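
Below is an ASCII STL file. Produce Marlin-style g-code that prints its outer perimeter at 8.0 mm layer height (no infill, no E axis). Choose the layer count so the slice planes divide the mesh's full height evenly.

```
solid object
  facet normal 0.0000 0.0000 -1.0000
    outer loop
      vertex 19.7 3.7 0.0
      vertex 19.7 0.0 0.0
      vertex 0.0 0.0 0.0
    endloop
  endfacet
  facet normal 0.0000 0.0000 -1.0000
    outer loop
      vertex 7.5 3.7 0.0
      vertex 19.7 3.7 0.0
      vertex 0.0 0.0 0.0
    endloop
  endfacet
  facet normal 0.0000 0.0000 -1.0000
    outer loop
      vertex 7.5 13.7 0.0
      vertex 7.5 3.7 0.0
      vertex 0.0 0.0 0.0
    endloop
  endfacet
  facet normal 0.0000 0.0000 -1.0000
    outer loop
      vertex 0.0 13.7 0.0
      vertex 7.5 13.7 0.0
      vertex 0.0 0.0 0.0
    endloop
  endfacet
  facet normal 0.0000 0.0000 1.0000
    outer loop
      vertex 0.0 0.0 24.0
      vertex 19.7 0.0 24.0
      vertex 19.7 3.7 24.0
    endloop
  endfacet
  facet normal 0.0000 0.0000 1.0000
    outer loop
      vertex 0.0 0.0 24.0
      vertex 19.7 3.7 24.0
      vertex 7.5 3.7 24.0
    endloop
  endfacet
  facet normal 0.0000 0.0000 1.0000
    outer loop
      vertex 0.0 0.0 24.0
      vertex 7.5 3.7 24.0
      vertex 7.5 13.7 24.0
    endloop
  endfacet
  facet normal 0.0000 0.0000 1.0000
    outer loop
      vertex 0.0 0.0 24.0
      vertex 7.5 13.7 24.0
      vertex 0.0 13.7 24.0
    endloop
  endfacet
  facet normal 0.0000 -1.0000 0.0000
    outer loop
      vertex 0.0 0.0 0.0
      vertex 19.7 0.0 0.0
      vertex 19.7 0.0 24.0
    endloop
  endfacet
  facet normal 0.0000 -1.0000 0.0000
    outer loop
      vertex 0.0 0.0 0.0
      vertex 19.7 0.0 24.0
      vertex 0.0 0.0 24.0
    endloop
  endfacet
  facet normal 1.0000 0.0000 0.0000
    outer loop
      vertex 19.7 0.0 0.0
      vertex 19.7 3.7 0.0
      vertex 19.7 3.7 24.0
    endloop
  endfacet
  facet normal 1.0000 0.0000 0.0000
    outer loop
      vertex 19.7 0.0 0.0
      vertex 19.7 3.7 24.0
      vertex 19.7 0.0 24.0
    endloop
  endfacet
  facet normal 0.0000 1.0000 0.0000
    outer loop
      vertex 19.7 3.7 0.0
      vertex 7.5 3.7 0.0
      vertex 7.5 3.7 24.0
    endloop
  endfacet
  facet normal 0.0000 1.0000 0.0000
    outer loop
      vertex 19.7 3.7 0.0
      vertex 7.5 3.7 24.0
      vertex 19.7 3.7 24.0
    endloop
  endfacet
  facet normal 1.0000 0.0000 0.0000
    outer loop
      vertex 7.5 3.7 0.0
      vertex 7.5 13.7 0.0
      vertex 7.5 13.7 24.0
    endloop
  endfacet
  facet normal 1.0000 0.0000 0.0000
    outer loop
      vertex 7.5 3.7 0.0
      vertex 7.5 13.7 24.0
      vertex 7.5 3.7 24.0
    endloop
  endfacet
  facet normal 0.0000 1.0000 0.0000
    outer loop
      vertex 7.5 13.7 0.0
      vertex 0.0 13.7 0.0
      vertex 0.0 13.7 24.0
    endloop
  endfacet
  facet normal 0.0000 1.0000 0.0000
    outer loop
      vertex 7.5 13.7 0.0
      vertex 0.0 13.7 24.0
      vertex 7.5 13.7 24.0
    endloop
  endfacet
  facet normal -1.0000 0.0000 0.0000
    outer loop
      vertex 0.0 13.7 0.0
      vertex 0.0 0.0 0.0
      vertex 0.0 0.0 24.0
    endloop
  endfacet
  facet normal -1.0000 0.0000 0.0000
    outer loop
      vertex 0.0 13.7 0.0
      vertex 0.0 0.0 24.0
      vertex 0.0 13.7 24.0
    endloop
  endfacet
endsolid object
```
; perimeter-only toolpath
G21 ; units = mm
G90 ; absolute positioning
G28 ; home
; layer 1
G0 Z8.0
G0 X0.0 Y0.0
G1 X19.7 Y0.0
G1 X19.7 Y3.7
G1 X7.5 Y3.7
G1 X7.5 Y13.7
G1 X0.0 Y13.7
G1 X0.0 Y0.0
; layer 2
G0 Z16.0
G0 X0.0 Y0.0
G1 X19.7 Y0.0
G1 X19.7 Y3.7
G1 X7.5 Y3.7
G1 X7.5 Y13.7
G1 X0.0 Y13.7
G1 X0.0 Y0.0
; layer 3
G0 Z24.0
G0 X0.0 Y0.0
G1 X19.7 Y0.0
G1 X19.7 Y3.7
G1 X7.5 Y3.7
G1 X7.5 Y13.7
G1 X0.0 Y13.7
G1 X0.0 Y0.0
M2 ; end

The solid is an L-shaped prism: outer 19.7 × 13.7 mm, arm thicknesses ≈ 3.7 mm (horizontal) and 7.5 mm (vertical), extruded 24 mm in z. Slicing at Δz = 8.0 mm — 3 equal slices spanning the solid's height, so layer i sits at z = i·h/3 — gives 3 non-empty perimeters. Each is a 6-segment closed polygon; G0 lifts to the layer z and rapids to the start vertex, then G1 traces the edges.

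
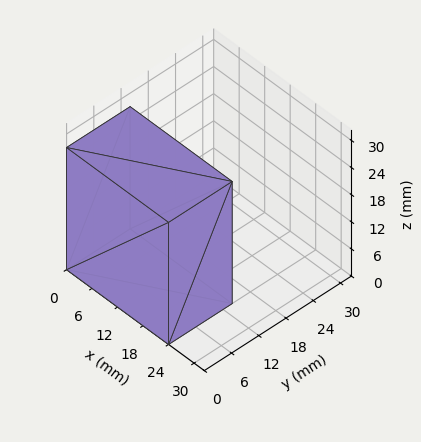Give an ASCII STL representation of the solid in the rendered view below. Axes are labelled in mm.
Reading the render: the shape is a rectangular box, roughly 24 × 14 mm footprint and 27 mm tall (dimensions read to the nearest mm from the axis ticks). For the STL, each face is triangulated and given an outward normal.

solid part
  facet normal 0.0000 0.0000 -1.0000
    outer loop
      vertex 24.0 14.0 0.0
      vertex 24.0 0.0 0.0
      vertex 0.0 0.0 0.0
    endloop
  endfacet
  facet normal 0.0000 0.0000 -1.0000
    outer loop
      vertex 0.0 14.0 0.0
      vertex 24.0 14.0 0.0
      vertex 0.0 0.0 0.0
    endloop
  endfacet
  facet normal 0.0000 0.0000 1.0000
    outer loop
      vertex 0.0 0.0 27.0
      vertex 24.0 0.0 27.0
      vertex 24.0 14.0 27.0
    endloop
  endfacet
  facet normal 0.0000 0.0000 1.0000
    outer loop
      vertex 0.0 0.0 27.0
      vertex 24.0 14.0 27.0
      vertex 0.0 14.0 27.0
    endloop
  endfacet
  facet normal 0.0000 -1.0000 0.0000
    outer loop
      vertex 0.0 0.0 0.0
      vertex 24.0 0.0 0.0
      vertex 24.0 0.0 27.0
    endloop
  endfacet
  facet normal 0.0000 -1.0000 0.0000
    outer loop
      vertex 0.0 0.0 0.0
      vertex 24.0 0.0 27.0
      vertex 0.0 0.0 27.0
    endloop
  endfacet
  facet normal 0.0000 1.0000 0.0000
    outer loop
      vertex 24.0 14.0 27.0
      vertex 24.0 14.0 0.0
      vertex 0.0 14.0 0.0
    endloop
  endfacet
  facet normal 0.0000 1.0000 0.0000
    outer loop
      vertex 0.0 14.0 27.0
      vertex 24.0 14.0 27.0
      vertex 0.0 14.0 0.0
    endloop
  endfacet
  facet normal -1.0000 0.0000 0.0000
    outer loop
      vertex 0.0 14.0 27.0
      vertex 0.0 14.0 0.0
      vertex 0.0 0.0 0.0
    endloop
  endfacet
  facet normal -1.0000 0.0000 0.0000
    outer loop
      vertex 0.0 0.0 27.0
      vertex 0.0 14.0 27.0
      vertex 0.0 0.0 0.0
    endloop
  endfacet
  facet normal 1.0000 0.0000 0.0000
    outer loop
      vertex 24.0 0.0 0.0
      vertex 24.0 14.0 0.0
      vertex 24.0 14.0 27.0
    endloop
  endfacet
  facet normal 1.0000 0.0000 0.0000
    outer loop
      vertex 24.0 0.0 0.0
      vertex 24.0 14.0 27.0
      vertex 24.0 0.0 27.0
    endloop
  endfacet
endsolid part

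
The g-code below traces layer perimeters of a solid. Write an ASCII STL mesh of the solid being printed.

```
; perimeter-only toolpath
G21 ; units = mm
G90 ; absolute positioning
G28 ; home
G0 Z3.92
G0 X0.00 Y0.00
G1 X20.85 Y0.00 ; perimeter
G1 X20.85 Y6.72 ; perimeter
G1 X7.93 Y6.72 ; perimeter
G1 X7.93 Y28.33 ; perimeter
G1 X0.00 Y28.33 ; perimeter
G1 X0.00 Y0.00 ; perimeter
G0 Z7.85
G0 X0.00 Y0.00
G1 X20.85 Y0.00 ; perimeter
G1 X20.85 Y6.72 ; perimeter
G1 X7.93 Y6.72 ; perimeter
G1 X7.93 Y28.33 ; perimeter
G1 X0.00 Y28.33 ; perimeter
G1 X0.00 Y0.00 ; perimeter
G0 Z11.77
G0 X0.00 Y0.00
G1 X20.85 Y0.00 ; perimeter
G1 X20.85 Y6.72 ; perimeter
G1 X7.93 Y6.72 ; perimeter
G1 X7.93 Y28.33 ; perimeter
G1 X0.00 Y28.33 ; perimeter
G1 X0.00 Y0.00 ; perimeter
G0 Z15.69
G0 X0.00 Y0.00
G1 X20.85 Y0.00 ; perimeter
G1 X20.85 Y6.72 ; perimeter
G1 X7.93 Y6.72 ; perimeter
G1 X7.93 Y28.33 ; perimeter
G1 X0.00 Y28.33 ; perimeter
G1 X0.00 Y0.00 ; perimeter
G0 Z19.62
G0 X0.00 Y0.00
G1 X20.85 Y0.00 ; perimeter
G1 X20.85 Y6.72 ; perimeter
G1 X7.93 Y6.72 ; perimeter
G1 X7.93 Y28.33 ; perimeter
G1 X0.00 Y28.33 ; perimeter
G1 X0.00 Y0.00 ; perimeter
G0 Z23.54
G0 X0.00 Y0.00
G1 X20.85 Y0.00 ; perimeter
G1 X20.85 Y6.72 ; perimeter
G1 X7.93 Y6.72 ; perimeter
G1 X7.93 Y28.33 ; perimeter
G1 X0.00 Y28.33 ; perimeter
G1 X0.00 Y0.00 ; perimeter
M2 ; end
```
solid part
  facet normal 0.0000 0.0000 -1.0000
    outer loop
      vertex 20.85 6.72 0.00
      vertex 20.85 0.00 0.00
      vertex 0.00 0.00 0.00
    endloop
  endfacet
  facet normal 0.0000 0.0000 -1.0000
    outer loop
      vertex 7.93 6.72 0.00
      vertex 20.85 6.72 0.00
      vertex 0.00 0.00 0.00
    endloop
  endfacet
  facet normal 0.0000 0.0000 -1.0000
    outer loop
      vertex 7.93 28.33 0.00
      vertex 7.93 6.72 0.00
      vertex 0.00 0.00 0.00
    endloop
  endfacet
  facet normal 0.0000 0.0000 -1.0000
    outer loop
      vertex 0.00 28.33 0.00
      vertex 7.93 28.33 0.00
      vertex 0.00 0.00 0.00
    endloop
  endfacet
  facet normal 0.0000 0.0000 1.0000
    outer loop
      vertex 0.00 0.00 23.54
      vertex 20.85 0.00 23.54
      vertex 20.85 6.72 23.54
    endloop
  endfacet
  facet normal 0.0000 0.0000 1.0000
    outer loop
      vertex 0.00 0.00 23.54
      vertex 20.85 6.72 23.54
      vertex 7.93 6.72 23.54
    endloop
  endfacet
  facet normal 0.0000 0.0000 1.0000
    outer loop
      vertex 0.00 0.00 23.54
      vertex 7.93 6.72 23.54
      vertex 7.93 28.33 23.54
    endloop
  endfacet
  facet normal 0.0000 0.0000 1.0000
    outer loop
      vertex 0.00 0.00 23.54
      vertex 7.93 28.33 23.54
      vertex 0.00 28.33 23.54
    endloop
  endfacet
  facet normal 0.0000 -1.0000 0.0000
    outer loop
      vertex 0.00 0.00 0.00
      vertex 20.85 0.00 0.00
      vertex 20.85 0.00 23.54
    endloop
  endfacet
  facet normal 0.0000 -1.0000 0.0000
    outer loop
      vertex 0.00 0.00 0.00
      vertex 20.85 0.00 23.54
      vertex 0.00 0.00 23.54
    endloop
  endfacet
  facet normal 1.0000 0.0000 0.0000
    outer loop
      vertex 20.85 0.00 0.00
      vertex 20.85 6.72 0.00
      vertex 20.85 6.72 23.54
    endloop
  endfacet
  facet normal 1.0000 0.0000 0.0000
    outer loop
      vertex 20.85 0.00 0.00
      vertex 20.85 6.72 23.54
      vertex 20.85 0.00 23.54
    endloop
  endfacet
  facet normal 0.0000 1.0000 0.0000
    outer loop
      vertex 20.85 6.72 0.00
      vertex 7.93 6.72 0.00
      vertex 7.93 6.72 23.54
    endloop
  endfacet
  facet normal 0.0000 1.0000 0.0000
    outer loop
      vertex 20.85 6.72 0.00
      vertex 7.93 6.72 23.54
      vertex 20.85 6.72 23.54
    endloop
  endfacet
  facet normal 1.0000 0.0000 0.0000
    outer loop
      vertex 7.93 6.72 0.00
      vertex 7.93 28.33 0.00
      vertex 7.93 28.33 23.54
    endloop
  endfacet
  facet normal 1.0000 0.0000 0.0000
    outer loop
      vertex 7.93 6.72 0.00
      vertex 7.93 28.33 23.54
      vertex 7.93 6.72 23.54
    endloop
  endfacet
  facet normal 0.0000 1.0000 0.0000
    outer loop
      vertex 7.93 28.33 0.00
      vertex 0.00 28.33 0.00
      vertex 0.00 28.33 23.54
    endloop
  endfacet
  facet normal 0.0000 1.0000 0.0000
    outer loop
      vertex 7.93 28.33 0.00
      vertex 0.00 28.33 23.54
      vertex 7.93 28.33 23.54
    endloop
  endfacet
  facet normal -1.0000 0.0000 0.0000
    outer loop
      vertex 0.00 28.33 0.00
      vertex 0.00 0.00 0.00
      vertex 0.00 0.00 23.54
    endloop
  endfacet
  facet normal -1.0000 0.0000 0.0000
    outer loop
      vertex 0.00 28.33 0.00
      vertex 0.00 0.00 23.54
      vertex 0.00 28.33 23.54
    endloop
  endfacet
endsolid part

The G0 Z moves step by Δz≈3.92 mm. Every layer's G1 loop is the same polygon, so the solid is a straight extrusion of it from z=0 to z≈23.5. Closing with flat bottom and top caps and triangulating gives 20 facets — an L-shaped prism: outer 20.9 × 28.3 mm, arm thicknesses ≈ 6.72 mm (horizontal) and 7.93 mm (vertical), extruded 23.5 mm in z.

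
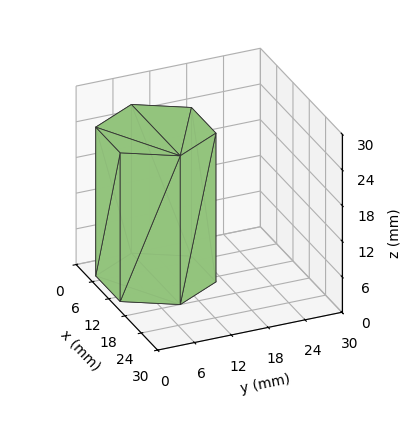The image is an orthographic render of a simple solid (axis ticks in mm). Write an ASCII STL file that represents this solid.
Reading the render: the shape is a regular 6-sided prism (a cylinder approximated with 6 flat sides), circumscribed radius ≈ 9 mm, height ≈ 25 mm (dimensions read to the nearest mm from the axis ticks). For the STL, each face is triangulated and given an outward normal.

solid part
  facet normal 0.0000 0.0000 -1.0000
    outer loop
      vertex 4.50 16.79 0.00
      vertex 13.50 16.79 0.00
      vertex 18.00 9.00 0.00
    endloop
  endfacet
  facet normal 0.0000 0.0000 -1.0000
    outer loop
      vertex 0.00 9.00 0.00
      vertex 4.50 16.79 0.00
      vertex 18.00 9.00 0.00
    endloop
  endfacet
  facet normal 0.0000 0.0000 -1.0000
    outer loop
      vertex 4.50 1.21 0.00
      vertex 0.00 9.00 0.00
      vertex 18.00 9.00 0.00
    endloop
  endfacet
  facet normal 0.0000 0.0000 -1.0000
    outer loop
      vertex 13.50 1.21 0.00
      vertex 4.50 1.21 0.00
      vertex 18.00 9.00 0.00
    endloop
  endfacet
  facet normal 0.0000 0.0000 1.0000
    outer loop
      vertex 18.00 9.00 25.00
      vertex 13.50 16.79 25.00
      vertex 4.50 16.79 25.00
    endloop
  endfacet
  facet normal 0.0000 0.0000 1.0000
    outer loop
      vertex 18.00 9.00 25.00
      vertex 4.50 16.79 25.00
      vertex 0.00 9.00 25.00
    endloop
  endfacet
  facet normal 0.0000 0.0000 1.0000
    outer loop
      vertex 18.00 9.00 25.00
      vertex 0.00 9.00 25.00
      vertex 4.50 1.21 25.00
    endloop
  endfacet
  facet normal 0.0000 0.0000 1.0000
    outer loop
      vertex 18.00 9.00 25.00
      vertex 4.50 1.21 25.00
      vertex 13.50 1.21 25.00
    endloop
  endfacet
  facet normal 0.8659 0.5002 0.0000
    outer loop
      vertex 18.00 9.00 0.00
      vertex 13.50 16.79 0.00
      vertex 13.50 16.79 25.00
    endloop
  endfacet
  facet normal 0.8659 0.5002 0.0000
    outer loop
      vertex 18.00 9.00 0.00
      vertex 13.50 16.79 25.00
      vertex 18.00 9.00 25.00
    endloop
  endfacet
  facet normal 0.0000 1.0000 0.0000
    outer loop
      vertex 13.50 16.79 0.00
      vertex 4.50 16.79 0.00
      vertex 4.50 16.79 25.00
    endloop
  endfacet
  facet normal 0.0000 1.0000 0.0000
    outer loop
      vertex 13.50 16.79 0.00
      vertex 4.50 16.79 25.00
      vertex 13.50 16.79 25.00
    endloop
  endfacet
  facet normal -0.8659 0.5002 0.0000
    outer loop
      vertex 4.50 16.79 0.00
      vertex 0.00 9.00 0.00
      vertex 0.00 9.00 25.00
    endloop
  endfacet
  facet normal -0.8659 0.5002 0.0000
    outer loop
      vertex 4.50 16.79 0.00
      vertex 0.00 9.00 25.00
      vertex 4.50 16.79 25.00
    endloop
  endfacet
  facet normal -0.8659 -0.5002 0.0000
    outer loop
      vertex 0.00 9.00 0.00
      vertex 4.50 1.21 0.00
      vertex 4.50 1.21 25.00
    endloop
  endfacet
  facet normal -0.8659 -0.5002 0.0000
    outer loop
      vertex 0.00 9.00 0.00
      vertex 4.50 1.21 25.00
      vertex 0.00 9.00 25.00
    endloop
  endfacet
  facet normal 0.0000 -1.0000 0.0000
    outer loop
      vertex 4.50 1.21 0.00
      vertex 13.50 1.21 0.00
      vertex 13.50 1.21 25.00
    endloop
  endfacet
  facet normal 0.0000 -1.0000 0.0000
    outer loop
      vertex 4.50 1.21 0.00
      vertex 13.50 1.21 25.00
      vertex 4.50 1.21 25.00
    endloop
  endfacet
  facet normal 0.8659 -0.5002 0.0000
    outer loop
      vertex 13.50 1.21 0.00
      vertex 18.00 9.00 0.00
      vertex 18.00 9.00 25.00
    endloop
  endfacet
  facet normal 0.8659 -0.5002 0.0000
    outer loop
      vertex 13.50 1.21 0.00
      vertex 18.00 9.00 25.00
      vertex 13.50 1.21 25.00
    endloop
  endfacet
endsolid part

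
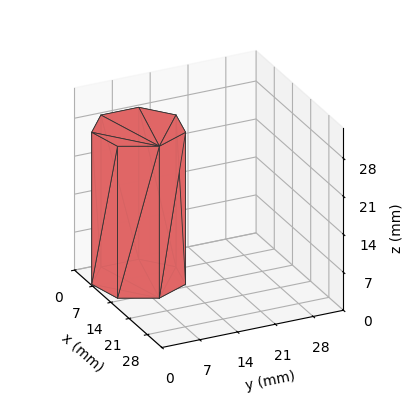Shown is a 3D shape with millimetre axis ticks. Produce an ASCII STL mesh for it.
Reading the render: the shape is a regular 7-sided prism (a cylinder approximated with 7 flat sides), circumscribed radius ≈ 8 mm, height ≈ 28 mm (dimensions read to the nearest mm from the axis ticks). For the STL, each face is triangulated and given an outward normal.

solid part
  facet normal 0.0000 0.0000 -1.0000
    outer loop
      vertex 6.2 15.8 0.0
      vertex 13.0 14.3 0.0
      vertex 16.0 8.0 0.0
    endloop
  endfacet
  facet normal 0.0000 0.0000 -1.0000
    outer loop
      vertex 0.8 11.5 0.0
      vertex 6.2 15.8 0.0
      vertex 16.0 8.0 0.0
    endloop
  endfacet
  facet normal 0.0000 0.0000 -1.0000
    outer loop
      vertex 0.8 4.5 0.0
      vertex 0.8 11.5 0.0
      vertex 16.0 8.0 0.0
    endloop
  endfacet
  facet normal 0.0000 0.0000 -1.0000
    outer loop
      vertex 6.2 0.2 0.0
      vertex 0.8 4.5 0.0
      vertex 16.0 8.0 0.0
    endloop
  endfacet
  facet normal 0.0000 0.0000 -1.0000
    outer loop
      vertex 13.0 1.7 0.0
      vertex 6.2 0.2 0.0
      vertex 16.0 8.0 0.0
    endloop
  endfacet
  facet normal 0.0000 0.0000 1.0000
    outer loop
      vertex 16.0 8.0 28.0
      vertex 13.0 14.3 28.0
      vertex 6.2 15.8 28.0
    endloop
  endfacet
  facet normal 0.0000 0.0000 1.0000
    outer loop
      vertex 16.0 8.0 28.0
      vertex 6.2 15.8 28.0
      vertex 0.8 11.5 28.0
    endloop
  endfacet
  facet normal 0.0000 0.0000 1.0000
    outer loop
      vertex 16.0 8.0 28.0
      vertex 0.8 11.5 28.0
      vertex 0.8 4.5 28.0
    endloop
  endfacet
  facet normal 0.0000 0.0000 1.0000
    outer loop
      vertex 16.0 8.0 28.0
      vertex 0.8 4.5 28.0
      vertex 6.2 0.2 28.0
    endloop
  endfacet
  facet normal 0.0000 0.0000 1.0000
    outer loop
      vertex 16.0 8.0 28.0
      vertex 6.2 0.2 28.0
      vertex 13.0 1.7 28.0
    endloop
  endfacet
  facet normal 0.9029 0.4299 0.0000
    outer loop
      vertex 16.0 8.0 0.0
      vertex 13.0 14.3 0.0
      vertex 13.0 14.3 28.0
    endloop
  endfacet
  facet normal 0.9029 0.4299 0.0000
    outer loop
      vertex 16.0 8.0 0.0
      vertex 13.0 14.3 28.0
      vertex 16.0 8.0 28.0
    endloop
  endfacet
  facet normal 0.2154 0.9765 0.0000
    outer loop
      vertex 13.0 14.3 0.0
      vertex 6.2 15.8 0.0
      vertex 6.2 15.8 28.0
    endloop
  endfacet
  facet normal 0.2154 0.9765 0.0000
    outer loop
      vertex 13.0 14.3 0.0
      vertex 6.2 15.8 28.0
      vertex 13.0 14.3 28.0
    endloop
  endfacet
  facet normal -0.6229 0.7823 0.0000
    outer loop
      vertex 6.2 15.8 0.0
      vertex 0.8 11.5 0.0
      vertex 0.8 11.5 28.0
    endloop
  endfacet
  facet normal -0.6229 0.7823 0.0000
    outer loop
      vertex 6.2 15.8 0.0
      vertex 0.8 11.5 28.0
      vertex 6.2 15.8 28.0
    endloop
  endfacet
  facet normal -1.0000 0.0000 0.0000
    outer loop
      vertex 0.8 11.5 0.0
      vertex 0.8 4.5 0.0
      vertex 0.8 4.5 28.0
    endloop
  endfacet
  facet normal -1.0000 0.0000 0.0000
    outer loop
      vertex 0.8 11.5 0.0
      vertex 0.8 4.5 28.0
      vertex 0.8 11.5 28.0
    endloop
  endfacet
  facet normal -0.6229 -0.7823 0.0000
    outer loop
      vertex 0.8 4.5 0.0
      vertex 6.2 0.2 0.0
      vertex 6.2 0.2 28.0
    endloop
  endfacet
  facet normal -0.6229 -0.7823 0.0000
    outer loop
      vertex 0.8 4.5 0.0
      vertex 6.2 0.2 28.0
      vertex 0.8 4.5 28.0
    endloop
  endfacet
  facet normal 0.2154 -0.9765 0.0000
    outer loop
      vertex 6.2 0.2 0.0
      vertex 13.0 1.7 0.0
      vertex 13.0 1.7 28.0
    endloop
  endfacet
  facet normal 0.2154 -0.9765 0.0000
    outer loop
      vertex 6.2 0.2 0.0
      vertex 13.0 1.7 28.0
      vertex 6.2 0.2 28.0
    endloop
  endfacet
  facet normal 0.9029 -0.4299 0.0000
    outer loop
      vertex 13.0 1.7 0.0
      vertex 16.0 8.0 0.0
      vertex 16.0 8.0 28.0
    endloop
  endfacet
  facet normal 0.9029 -0.4299 0.0000
    outer loop
      vertex 13.0 1.7 0.0
      vertex 16.0 8.0 28.0
      vertex 13.0 1.7 28.0
    endloop
  endfacet
endsolid part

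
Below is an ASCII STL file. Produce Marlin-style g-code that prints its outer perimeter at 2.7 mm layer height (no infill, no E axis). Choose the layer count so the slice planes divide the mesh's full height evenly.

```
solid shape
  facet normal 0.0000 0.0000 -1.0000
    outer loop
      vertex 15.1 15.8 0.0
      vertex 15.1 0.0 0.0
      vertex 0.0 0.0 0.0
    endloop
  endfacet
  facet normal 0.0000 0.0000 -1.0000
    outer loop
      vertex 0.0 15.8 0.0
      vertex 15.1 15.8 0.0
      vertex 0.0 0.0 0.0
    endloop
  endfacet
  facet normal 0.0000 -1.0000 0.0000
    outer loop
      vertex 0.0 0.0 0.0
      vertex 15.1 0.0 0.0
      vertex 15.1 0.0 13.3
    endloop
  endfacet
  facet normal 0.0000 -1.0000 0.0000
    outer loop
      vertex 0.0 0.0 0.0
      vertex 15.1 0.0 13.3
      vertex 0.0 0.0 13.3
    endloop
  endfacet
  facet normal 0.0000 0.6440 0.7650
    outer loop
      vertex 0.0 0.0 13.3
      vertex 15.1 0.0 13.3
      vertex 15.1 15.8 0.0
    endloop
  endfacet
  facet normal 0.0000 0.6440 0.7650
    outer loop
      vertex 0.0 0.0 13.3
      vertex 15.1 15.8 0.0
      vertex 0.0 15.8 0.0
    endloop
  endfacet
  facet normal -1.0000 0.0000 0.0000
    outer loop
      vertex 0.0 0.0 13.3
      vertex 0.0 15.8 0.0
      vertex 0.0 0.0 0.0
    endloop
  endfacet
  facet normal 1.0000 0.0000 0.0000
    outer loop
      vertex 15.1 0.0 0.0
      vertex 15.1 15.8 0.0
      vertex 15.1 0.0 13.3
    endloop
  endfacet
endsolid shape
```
; perimeter-only toolpath
G21 ; units = mm
G90 ; absolute positioning
G28 ; home
; layer 1
G0 Z2.7
G0 X0.0 Y0.0
G1 X15.1 Y0.0
G1 X15.1 Y12.6
G1 X0.0 Y12.6
G1 X0.0 Y0.0
; layer 2
G0 Z5.3
G0 X0.0 Y0.0
G1 X15.1 Y0.0
G1 X15.1 Y9.5
G1 X0.0 Y9.5
G1 X0.0 Y0.0
; layer 3
G0 Z8.0
G0 X0.0 Y0.0
G1 X15.1 Y0.0
G1 X15.1 Y6.3
G1 X0.0 Y6.3
G1 X0.0 Y0.0
; layer 4
G0 Z10.6
G0 X0.0 Y0.0
G1 X15.1 Y0.0
G1 X15.1 Y3.2
G1 X0.0 Y3.2
G1 X0.0 Y0.0
M2 ; end

The solid is a wedge (ramp): 15.1 × 15.8 mm base, rising to 13.3 mm along the y=0 edge and sloping linearly to z=0 at y=15.8. Slicing at Δz = 2.7 mm — 5 equal slices spanning the solid's height, so layer i sits at z = i·h/5 — gives 4 non-empty perimeters. Each is a 4-segment closed polygon; G0 lifts to the layer z and rapids to the start vertex, then G1 traces the edges. The cross-section shrinks linearly with z (the slice at the apex is degenerate and omitted).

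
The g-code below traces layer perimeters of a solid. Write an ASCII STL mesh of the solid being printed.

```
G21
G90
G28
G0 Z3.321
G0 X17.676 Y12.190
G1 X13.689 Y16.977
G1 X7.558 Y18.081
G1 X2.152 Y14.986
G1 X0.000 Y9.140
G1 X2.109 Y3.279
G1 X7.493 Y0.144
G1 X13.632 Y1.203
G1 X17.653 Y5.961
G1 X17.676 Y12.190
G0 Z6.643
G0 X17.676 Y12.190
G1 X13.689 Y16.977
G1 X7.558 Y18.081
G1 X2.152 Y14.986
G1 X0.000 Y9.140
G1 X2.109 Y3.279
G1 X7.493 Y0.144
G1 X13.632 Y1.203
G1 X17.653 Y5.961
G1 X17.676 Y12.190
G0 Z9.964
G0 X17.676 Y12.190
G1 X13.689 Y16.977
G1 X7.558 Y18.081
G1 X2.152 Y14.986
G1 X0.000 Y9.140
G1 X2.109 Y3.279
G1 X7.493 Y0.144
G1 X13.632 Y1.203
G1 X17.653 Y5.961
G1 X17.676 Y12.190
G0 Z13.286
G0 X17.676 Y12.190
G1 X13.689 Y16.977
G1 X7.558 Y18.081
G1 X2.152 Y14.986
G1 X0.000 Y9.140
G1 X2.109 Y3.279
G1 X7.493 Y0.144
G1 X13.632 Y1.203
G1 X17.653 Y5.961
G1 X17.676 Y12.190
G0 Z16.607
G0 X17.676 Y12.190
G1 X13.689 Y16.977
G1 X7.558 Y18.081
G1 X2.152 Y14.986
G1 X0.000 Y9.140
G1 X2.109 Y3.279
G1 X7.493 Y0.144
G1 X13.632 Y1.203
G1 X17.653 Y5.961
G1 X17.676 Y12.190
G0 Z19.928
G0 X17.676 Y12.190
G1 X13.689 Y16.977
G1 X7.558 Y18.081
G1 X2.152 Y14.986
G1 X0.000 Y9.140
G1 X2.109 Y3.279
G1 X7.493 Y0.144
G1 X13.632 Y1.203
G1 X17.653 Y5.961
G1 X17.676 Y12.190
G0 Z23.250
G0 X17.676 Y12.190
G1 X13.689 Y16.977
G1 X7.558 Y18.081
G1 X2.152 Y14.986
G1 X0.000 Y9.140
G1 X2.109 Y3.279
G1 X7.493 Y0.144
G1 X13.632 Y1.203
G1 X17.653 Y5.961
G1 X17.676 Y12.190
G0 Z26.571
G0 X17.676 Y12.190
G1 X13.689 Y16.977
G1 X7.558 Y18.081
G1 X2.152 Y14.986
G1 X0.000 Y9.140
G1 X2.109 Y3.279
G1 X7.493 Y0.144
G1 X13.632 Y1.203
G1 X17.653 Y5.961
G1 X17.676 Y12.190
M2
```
solid part
  facet normal 0.0000 0.0000 -1.0000
    outer loop
      vertex 7.558 18.081 0.000
      vertex 13.689 16.977 0.000
      vertex 17.676 12.190 0.000
    endloop
  endfacet
  facet normal 0.0000 0.0000 -1.0000
    outer loop
      vertex 2.152 14.986 0.000
      vertex 7.558 18.081 0.000
      vertex 17.676 12.190 0.000
    endloop
  endfacet
  facet normal 0.0000 0.0000 -1.0000
    outer loop
      vertex 0.000 9.140 0.000
      vertex 2.152 14.986 0.000
      vertex 17.676 12.190 0.000
    endloop
  endfacet
  facet normal 0.0000 0.0000 -1.0000
    outer loop
      vertex 2.109 3.279 0.000
      vertex 0.000 9.140 0.000
      vertex 17.676 12.190 0.000
    endloop
  endfacet
  facet normal 0.0000 0.0000 -1.0000
    outer loop
      vertex 7.493 0.144 0.000
      vertex 2.109 3.279 0.000
      vertex 17.676 12.190 0.000
    endloop
  endfacet
  facet normal 0.0000 0.0000 -1.0000
    outer loop
      vertex 13.632 1.203 0.000
      vertex 7.493 0.144 0.000
      vertex 17.676 12.190 0.000
    endloop
  endfacet
  facet normal 0.0000 0.0000 -1.0000
    outer loop
      vertex 17.653 5.961 0.000
      vertex 13.632 1.203 0.000
      vertex 17.676 12.190 0.000
    endloop
  endfacet
  facet normal 0.0000 0.0000 1.0000
    outer loop
      vertex 17.676 12.190 26.571
      vertex 13.689 16.977 26.571
      vertex 7.558 18.081 26.571
    endloop
  endfacet
  facet normal 0.0000 0.0000 1.0000
    outer loop
      vertex 17.676 12.190 26.571
      vertex 7.558 18.081 26.571
      vertex 2.152 14.986 26.571
    endloop
  endfacet
  facet normal 0.0000 0.0000 1.0000
    outer loop
      vertex 17.676 12.190 26.571
      vertex 2.152 14.986 26.571
      vertex 0.000 9.140 26.571
    endloop
  endfacet
  facet normal 0.0000 0.0000 1.0000
    outer loop
      vertex 17.676 12.190 26.571
      vertex 0.000 9.140 26.571
      vertex 2.109 3.279 26.571
    endloop
  endfacet
  facet normal 0.0000 0.0000 1.0000
    outer loop
      vertex 17.676 12.190 26.571
      vertex 2.109 3.279 26.571
      vertex 7.493 0.144 26.571
    endloop
  endfacet
  facet normal 0.0000 0.0000 1.0000
    outer loop
      vertex 17.676 12.190 26.571
      vertex 7.493 0.144 26.571
      vertex 13.632 1.203 26.571
    endloop
  endfacet
  facet normal 0.0000 0.0000 1.0000
    outer loop
      vertex 17.676 12.190 26.571
      vertex 13.632 1.203 26.571
      vertex 17.653 5.961 26.571
    endloop
  endfacet
  facet normal 0.7684 0.6400 0.0000
    outer loop
      vertex 17.676 12.190 0.000
      vertex 13.689 16.977 0.000
      vertex 13.689 16.977 26.571
    endloop
  endfacet
  facet normal 0.7684 0.6400 0.0000
    outer loop
      vertex 17.676 12.190 0.000
      vertex 13.689 16.977 26.571
      vertex 17.676 12.190 26.571
    endloop
  endfacet
  facet normal 0.1772 0.9842 0.0000
    outer loop
      vertex 13.689 16.977 0.000
      vertex 7.558 18.081 0.000
      vertex 7.558 18.081 26.571
    endloop
  endfacet
  facet normal 0.1772 0.9842 0.0000
    outer loop
      vertex 13.689 16.977 0.000
      vertex 7.558 18.081 26.571
      vertex 13.689 16.977 26.571
    endloop
  endfacet
  facet normal -0.4968 0.8678 0.0000
    outer loop
      vertex 7.558 18.081 0.000
      vertex 2.152 14.986 0.000
      vertex 2.152 14.986 26.571
    endloop
  endfacet
  facet normal -0.4968 0.8678 0.0000
    outer loop
      vertex 7.558 18.081 0.000
      vertex 2.152 14.986 26.571
      vertex 7.558 18.081 26.571
    endloop
  endfacet
  facet normal -0.9384 0.3455 0.0000
    outer loop
      vertex 2.152 14.986 0.000
      vertex 0.000 9.140 0.000
      vertex 0.000 9.140 26.571
    endloop
  endfacet
  facet normal -0.9384 0.3455 0.0000
    outer loop
      vertex 2.152 14.986 0.000
      vertex 0.000 9.140 26.571
      vertex 2.152 14.986 26.571
    endloop
  endfacet
  facet normal -0.9409 -0.3386 0.0000
    outer loop
      vertex 0.000 9.140 0.000
      vertex 2.109 3.279 0.000
      vertex 2.109 3.279 26.571
    endloop
  endfacet
  facet normal -0.9409 -0.3386 0.0000
    outer loop
      vertex 0.000 9.140 0.000
      vertex 2.109 3.279 26.571
      vertex 0.000 9.140 26.571
    endloop
  endfacet
  facet normal -0.5032 -0.8642 0.0000
    outer loop
      vertex 2.109 3.279 0.000
      vertex 7.493 0.144 0.000
      vertex 7.493 0.144 26.571
    endloop
  endfacet
  facet normal -0.5032 -0.8642 0.0000
    outer loop
      vertex 2.109 3.279 0.000
      vertex 7.493 0.144 26.571
      vertex 2.109 3.279 26.571
    endloop
  endfacet
  facet normal 0.1700 -0.9854 0.0000
    outer loop
      vertex 7.493 0.144 0.000
      vertex 13.632 1.203 0.000
      vertex 13.632 1.203 26.571
    endloop
  endfacet
  facet normal 0.1700 -0.9854 0.0000
    outer loop
      vertex 7.493 0.144 0.000
      vertex 13.632 1.203 26.571
      vertex 7.493 0.144 26.571
    endloop
  endfacet
  facet normal 0.7638 -0.6455 0.0000
    outer loop
      vertex 13.632 1.203 0.000
      vertex 17.653 5.961 0.000
      vertex 17.653 5.961 26.571
    endloop
  endfacet
  facet normal 0.7638 -0.6455 0.0000
    outer loop
      vertex 13.632 1.203 0.000
      vertex 17.653 5.961 26.571
      vertex 13.632 1.203 26.571
    endloop
  endfacet
  facet normal 1.0000 -0.0037 0.0000
    outer loop
      vertex 17.653 5.961 0.000
      vertex 17.676 12.190 0.000
      vertex 17.676 12.190 26.571
    endloop
  endfacet
  facet normal 1.0000 -0.0037 0.0000
    outer loop
      vertex 17.653 5.961 0.000
      vertex 17.676 12.190 26.571
      vertex 17.653 5.961 26.571
    endloop
  endfacet
endsolid part

The G0 Z moves step by Δz≈3.321 mm. Every layer's G1 loop is the same polygon, so the solid is a straight extrusion of it from z=0 to z≈26.6. Closing with flat bottom and top caps and triangulating gives 32 facets — a regular 9-sided prism (a cylinder approximated with 9 flat sides), circumscribed radius ≈ 9.11 mm, height ≈ 26.6 mm.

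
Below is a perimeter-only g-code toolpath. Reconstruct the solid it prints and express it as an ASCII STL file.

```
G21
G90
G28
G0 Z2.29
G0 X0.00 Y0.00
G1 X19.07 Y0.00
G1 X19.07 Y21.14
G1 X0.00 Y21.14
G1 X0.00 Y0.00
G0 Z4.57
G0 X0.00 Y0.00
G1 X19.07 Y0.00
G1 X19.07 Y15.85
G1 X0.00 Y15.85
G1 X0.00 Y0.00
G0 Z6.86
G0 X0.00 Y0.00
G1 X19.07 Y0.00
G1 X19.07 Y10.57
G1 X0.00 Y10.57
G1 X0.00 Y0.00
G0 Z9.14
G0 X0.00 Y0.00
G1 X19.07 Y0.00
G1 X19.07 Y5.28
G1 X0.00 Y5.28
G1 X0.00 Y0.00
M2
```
solid part
  facet normal 0.0000 0.0000 -1.0000
    outer loop
      vertex 19.07 26.42 0.00
      vertex 19.07 0.00 0.00
      vertex 0.00 0.00 0.00
    endloop
  endfacet
  facet normal 0.0000 0.0000 -1.0000
    outer loop
      vertex 0.00 26.42 0.00
      vertex 19.07 26.42 0.00
      vertex 0.00 0.00 0.00
    endloop
  endfacet
  facet normal 0.0000 -1.0000 0.0000
    outer loop
      vertex 0.00 0.00 0.00
      vertex 19.07 0.00 0.00
      vertex 19.07 0.00 11.43
    endloop
  endfacet
  facet normal 0.0000 -1.0000 0.0000
    outer loop
      vertex 0.00 0.00 0.00
      vertex 19.07 0.00 11.43
      vertex 0.00 0.00 11.43
    endloop
  endfacet
  facet normal 0.0000 0.3971 0.9178
    outer loop
      vertex 0.00 0.00 11.43
      vertex 19.07 0.00 11.43
      vertex 19.07 26.42 0.00
    endloop
  endfacet
  facet normal 0.0000 0.3971 0.9178
    outer loop
      vertex 0.00 0.00 11.43
      vertex 19.07 26.42 0.00
      vertex 0.00 26.42 0.00
    endloop
  endfacet
  facet normal -1.0000 0.0000 0.0000
    outer loop
      vertex 0.00 0.00 11.43
      vertex 0.00 26.42 0.00
      vertex 0.00 0.00 0.00
    endloop
  endfacet
  facet normal 1.0000 0.0000 0.0000
    outer loop
      vertex 19.07 0.00 0.00
      vertex 19.07 26.42 0.00
      vertex 19.07 0.00 11.43
    endloop
  endfacet
endsolid part

The G0 Z moves step by Δz≈2.29 mm. The G1 loops shrink linearly with z, so the solid tapers from its base footprint up to z≈11.4. Closing with a flat bottom cap and the tapered top and triangulating gives 8 facets — a wedge (ramp): 19.1 × 26.4 mm base, rising to 11.4 mm along the y=0 edge and sloping linearly to z=0 at y=26.4.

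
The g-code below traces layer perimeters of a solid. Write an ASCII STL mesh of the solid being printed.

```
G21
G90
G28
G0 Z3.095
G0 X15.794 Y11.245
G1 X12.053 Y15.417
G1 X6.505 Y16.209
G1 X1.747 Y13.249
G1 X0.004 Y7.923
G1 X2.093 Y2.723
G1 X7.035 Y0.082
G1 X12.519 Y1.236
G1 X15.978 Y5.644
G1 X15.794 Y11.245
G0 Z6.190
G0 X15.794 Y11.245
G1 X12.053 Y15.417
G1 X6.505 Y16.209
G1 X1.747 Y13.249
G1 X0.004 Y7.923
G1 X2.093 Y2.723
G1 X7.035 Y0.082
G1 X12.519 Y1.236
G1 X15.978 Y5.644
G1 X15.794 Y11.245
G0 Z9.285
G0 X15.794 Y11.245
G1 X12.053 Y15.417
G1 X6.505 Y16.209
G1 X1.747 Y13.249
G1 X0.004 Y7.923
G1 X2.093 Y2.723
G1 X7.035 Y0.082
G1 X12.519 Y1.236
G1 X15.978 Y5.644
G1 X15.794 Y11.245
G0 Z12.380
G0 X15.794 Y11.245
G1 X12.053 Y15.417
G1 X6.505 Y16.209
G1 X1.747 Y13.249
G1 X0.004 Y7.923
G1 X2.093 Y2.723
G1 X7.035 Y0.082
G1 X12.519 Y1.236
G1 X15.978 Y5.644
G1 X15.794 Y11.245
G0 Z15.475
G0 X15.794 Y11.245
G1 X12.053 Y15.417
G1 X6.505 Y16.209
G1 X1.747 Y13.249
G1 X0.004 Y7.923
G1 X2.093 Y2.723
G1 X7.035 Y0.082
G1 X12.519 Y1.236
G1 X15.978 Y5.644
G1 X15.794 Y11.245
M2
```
solid part
  facet normal 0.0000 0.0000 -1.0000
    outer loop
      vertex 6.505 16.209 0.000
      vertex 12.053 15.417 0.000
      vertex 15.794 11.245 0.000
    endloop
  endfacet
  facet normal 0.0000 0.0000 -1.0000
    outer loop
      vertex 1.747 13.249 0.000
      vertex 6.505 16.209 0.000
      vertex 15.794 11.245 0.000
    endloop
  endfacet
  facet normal 0.0000 0.0000 -1.0000
    outer loop
      vertex 0.004 7.923 0.000
      vertex 1.747 13.249 0.000
      vertex 15.794 11.245 0.000
    endloop
  endfacet
  facet normal 0.0000 0.0000 -1.0000
    outer loop
      vertex 2.093 2.723 0.000
      vertex 0.004 7.923 0.000
      vertex 15.794 11.245 0.000
    endloop
  endfacet
  facet normal 0.0000 0.0000 -1.0000
    outer loop
      vertex 7.035 0.082 0.000
      vertex 2.093 2.723 0.000
      vertex 15.794 11.245 0.000
    endloop
  endfacet
  facet normal 0.0000 0.0000 -1.0000
    outer loop
      vertex 12.519 1.236 0.000
      vertex 7.035 0.082 0.000
      vertex 15.794 11.245 0.000
    endloop
  endfacet
  facet normal 0.0000 0.0000 -1.0000
    outer loop
      vertex 15.978 5.644 0.000
      vertex 12.519 1.236 0.000
      vertex 15.794 11.245 0.000
    endloop
  endfacet
  facet normal 0.0000 0.0000 1.0000
    outer loop
      vertex 15.794 11.245 15.475
      vertex 12.053 15.417 15.475
      vertex 6.505 16.209 15.475
    endloop
  endfacet
  facet normal 0.0000 0.0000 1.0000
    outer loop
      vertex 15.794 11.245 15.475
      vertex 6.505 16.209 15.475
      vertex 1.747 13.249 15.475
    endloop
  endfacet
  facet normal 0.0000 0.0000 1.0000
    outer loop
      vertex 15.794 11.245 15.475
      vertex 1.747 13.249 15.475
      vertex 0.004 7.923 15.475
    endloop
  endfacet
  facet normal 0.0000 0.0000 1.0000
    outer loop
      vertex 15.794 11.245 15.475
      vertex 0.004 7.923 15.475
      vertex 2.093 2.723 15.475
    endloop
  endfacet
  facet normal 0.0000 0.0000 1.0000
    outer loop
      vertex 15.794 11.245 15.475
      vertex 2.093 2.723 15.475
      vertex 7.035 0.082 15.475
    endloop
  endfacet
  facet normal 0.0000 0.0000 1.0000
    outer loop
      vertex 15.794 11.245 15.475
      vertex 7.035 0.082 15.475
      vertex 12.519 1.236 15.475
    endloop
  endfacet
  facet normal 0.0000 0.0000 1.0000
    outer loop
      vertex 15.794 11.245 15.475
      vertex 12.519 1.236 15.475
      vertex 15.978 5.644 15.475
    endloop
  endfacet
  facet normal 0.7445 0.6676 0.0000
    outer loop
      vertex 15.794 11.245 0.000
      vertex 12.053 15.417 0.000
      vertex 12.053 15.417 15.475
    endloop
  endfacet
  facet normal 0.7445 0.6676 0.0000
    outer loop
      vertex 15.794 11.245 0.000
      vertex 12.053 15.417 15.475
      vertex 15.794 11.245 15.475
    endloop
  endfacet
  facet normal 0.1413 0.9900 0.0000
    outer loop
      vertex 12.053 15.417 0.000
      vertex 6.505 16.209 0.000
      vertex 6.505 16.209 15.475
    endloop
  endfacet
  facet normal 0.1413 0.9900 0.0000
    outer loop
      vertex 12.053 15.417 0.000
      vertex 6.505 16.209 15.475
      vertex 12.053 15.417 15.475
    endloop
  endfacet
  facet normal -0.5282 0.8491 0.0000
    outer loop
      vertex 6.505 16.209 0.000
      vertex 1.747 13.249 0.000
      vertex 1.747 13.249 15.475
    endloop
  endfacet
  facet normal -0.5282 0.8491 0.0000
    outer loop
      vertex 6.505 16.209 0.000
      vertex 1.747 13.249 15.475
      vertex 6.505 16.209 15.475
    endloop
  endfacet
  facet normal -0.9504 0.3110 0.0000
    outer loop
      vertex 1.747 13.249 0.000
      vertex 0.004 7.923 0.000
      vertex 0.004 7.923 15.475
    endloop
  endfacet
  facet normal -0.9504 0.3110 0.0000
    outer loop
      vertex 1.747 13.249 0.000
      vertex 0.004 7.923 15.475
      vertex 1.747 13.249 15.475
    endloop
  endfacet
  facet normal -0.9279 -0.3728 0.0000
    outer loop
      vertex 0.004 7.923 0.000
      vertex 2.093 2.723 0.000
      vertex 2.093 2.723 15.475
    endloop
  endfacet
  facet normal -0.9279 -0.3728 0.0000
    outer loop
      vertex 0.004 7.923 0.000
      vertex 2.093 2.723 15.475
      vertex 0.004 7.923 15.475
    endloop
  endfacet
  facet normal -0.4713 -0.8820 0.0000
    outer loop
      vertex 2.093 2.723 0.000
      vertex 7.035 0.082 0.000
      vertex 7.035 0.082 15.475
    endloop
  endfacet
  facet normal -0.4713 -0.8820 0.0000
    outer loop
      vertex 2.093 2.723 0.000
      vertex 7.035 0.082 15.475
      vertex 2.093 2.723 15.475
    endloop
  endfacet
  facet normal 0.2059 -0.9786 0.0000
    outer loop
      vertex 7.035 0.082 0.000
      vertex 12.519 1.236 0.000
      vertex 12.519 1.236 15.475
    endloop
  endfacet
  facet normal 0.2059 -0.9786 0.0000
    outer loop
      vertex 7.035 0.082 0.000
      vertex 12.519 1.236 15.475
      vertex 7.035 0.082 15.475
    endloop
  endfacet
  facet normal 0.7867 -0.6173 0.0000
    outer loop
      vertex 12.519 1.236 0.000
      vertex 15.978 5.644 0.000
      vertex 15.978 5.644 15.475
    endloop
  endfacet
  facet normal 0.7867 -0.6173 0.0000
    outer loop
      vertex 12.519 1.236 0.000
      vertex 15.978 5.644 15.475
      vertex 12.519 1.236 15.475
    endloop
  endfacet
  facet normal 0.9995 0.0328 0.0000
    outer loop
      vertex 15.978 5.644 0.000
      vertex 15.794 11.245 0.000
      vertex 15.794 11.245 15.475
    endloop
  endfacet
  facet normal 0.9995 0.0328 0.0000
    outer loop
      vertex 15.978 5.644 0.000
      vertex 15.794 11.245 15.475
      vertex 15.978 5.644 15.475
    endloop
  endfacet
endsolid part

The G0 Z moves step by Δz≈3.095 mm. Every layer's G1 loop is the same polygon, so the solid is a straight extrusion of it from z=0 to z≈15.5. Closing with flat bottom and top caps and triangulating gives 32 facets — a regular 9-sided prism (a cylinder approximated with 9 flat sides), circumscribed radius ≈ 8.19 mm, height ≈ 15.5 mm.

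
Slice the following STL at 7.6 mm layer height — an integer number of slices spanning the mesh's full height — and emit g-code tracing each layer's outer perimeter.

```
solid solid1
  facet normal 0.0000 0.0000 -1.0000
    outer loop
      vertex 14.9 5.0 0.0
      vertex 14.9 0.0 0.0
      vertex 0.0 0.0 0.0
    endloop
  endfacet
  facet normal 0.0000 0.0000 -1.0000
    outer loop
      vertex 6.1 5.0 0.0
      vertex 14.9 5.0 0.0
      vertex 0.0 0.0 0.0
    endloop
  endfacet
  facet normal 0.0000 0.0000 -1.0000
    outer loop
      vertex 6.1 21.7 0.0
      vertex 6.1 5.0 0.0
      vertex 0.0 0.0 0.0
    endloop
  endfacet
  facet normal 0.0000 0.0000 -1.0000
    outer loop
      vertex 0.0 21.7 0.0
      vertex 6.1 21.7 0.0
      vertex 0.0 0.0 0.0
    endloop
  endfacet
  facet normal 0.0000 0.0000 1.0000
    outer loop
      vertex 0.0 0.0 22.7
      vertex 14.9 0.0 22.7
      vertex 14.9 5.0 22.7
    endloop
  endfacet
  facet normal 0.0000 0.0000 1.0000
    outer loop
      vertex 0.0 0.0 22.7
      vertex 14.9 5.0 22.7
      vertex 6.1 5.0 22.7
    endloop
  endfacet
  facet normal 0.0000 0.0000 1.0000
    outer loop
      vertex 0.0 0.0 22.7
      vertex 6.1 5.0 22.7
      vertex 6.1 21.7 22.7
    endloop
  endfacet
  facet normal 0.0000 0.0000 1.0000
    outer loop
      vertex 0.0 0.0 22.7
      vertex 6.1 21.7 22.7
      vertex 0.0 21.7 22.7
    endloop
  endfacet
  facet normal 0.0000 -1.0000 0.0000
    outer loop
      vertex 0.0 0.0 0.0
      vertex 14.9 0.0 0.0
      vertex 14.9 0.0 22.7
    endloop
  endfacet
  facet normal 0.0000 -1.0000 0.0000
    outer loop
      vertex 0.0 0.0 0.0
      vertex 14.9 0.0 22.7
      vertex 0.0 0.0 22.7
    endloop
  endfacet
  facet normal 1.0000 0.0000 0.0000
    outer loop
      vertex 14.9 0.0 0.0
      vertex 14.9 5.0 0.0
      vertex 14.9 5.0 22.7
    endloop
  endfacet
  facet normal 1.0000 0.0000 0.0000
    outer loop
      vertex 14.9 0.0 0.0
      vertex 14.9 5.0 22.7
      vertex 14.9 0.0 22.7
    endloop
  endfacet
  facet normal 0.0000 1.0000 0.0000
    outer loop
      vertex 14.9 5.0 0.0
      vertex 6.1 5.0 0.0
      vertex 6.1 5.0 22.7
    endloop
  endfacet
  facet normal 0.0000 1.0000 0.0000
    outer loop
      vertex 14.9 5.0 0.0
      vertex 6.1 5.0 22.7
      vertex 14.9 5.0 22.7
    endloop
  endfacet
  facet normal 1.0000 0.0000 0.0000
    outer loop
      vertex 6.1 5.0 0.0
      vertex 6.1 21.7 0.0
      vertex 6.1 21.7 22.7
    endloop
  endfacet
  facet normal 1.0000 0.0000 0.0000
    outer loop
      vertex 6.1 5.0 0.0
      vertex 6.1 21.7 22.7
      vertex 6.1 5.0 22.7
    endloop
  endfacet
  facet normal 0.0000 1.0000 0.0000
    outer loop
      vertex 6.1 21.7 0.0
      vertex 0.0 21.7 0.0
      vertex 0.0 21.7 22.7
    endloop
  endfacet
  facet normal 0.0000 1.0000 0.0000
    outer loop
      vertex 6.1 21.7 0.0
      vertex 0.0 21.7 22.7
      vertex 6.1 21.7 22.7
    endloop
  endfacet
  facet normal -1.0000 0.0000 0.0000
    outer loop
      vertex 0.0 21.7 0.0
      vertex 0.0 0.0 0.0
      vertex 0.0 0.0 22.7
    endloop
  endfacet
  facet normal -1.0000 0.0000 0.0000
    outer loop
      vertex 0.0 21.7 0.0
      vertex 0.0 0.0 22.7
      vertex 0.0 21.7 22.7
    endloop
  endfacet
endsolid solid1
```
; perimeter-only toolpath
G21 ; units = mm
G90 ; absolute positioning
G28 ; home
; layer 1
G0 Z7.6
G0 X0.0 Y0.0
G1 X14.9 Y0.0
G1 X14.9 Y5.0
G1 X6.1 Y5.0
G1 X6.1 Y21.7
G1 X0.0 Y21.7
G1 X0.0 Y0.0
; layer 2
G0 Z15.1
G0 X0.0 Y0.0
G1 X14.9 Y0.0
G1 X14.9 Y5.0
G1 X6.1 Y5.0
G1 X6.1 Y21.7
G1 X0.0 Y21.7
G1 X0.0 Y0.0
; layer 3
G0 Z22.7
G0 X0.0 Y0.0
G1 X14.9 Y0.0
G1 X14.9 Y5.0
G1 X6.1 Y5.0
G1 X6.1 Y21.7
G1 X0.0 Y21.7
G1 X0.0 Y0.0
M2 ; end

The solid is an L-shaped prism: outer 14.9 × 21.7 mm, arm thicknesses ≈ 5 mm (horizontal) and 6.1 mm (vertical), extruded 22.7 mm in z. Slicing at Δz = 7.6 mm — 3 equal slices spanning the solid's height, so layer i sits at z = i·h/3 — gives 3 non-empty perimeters. Each is a 6-segment closed polygon; G0 lifts to the layer z and rapids to the start vertex, then G1 traces the edges.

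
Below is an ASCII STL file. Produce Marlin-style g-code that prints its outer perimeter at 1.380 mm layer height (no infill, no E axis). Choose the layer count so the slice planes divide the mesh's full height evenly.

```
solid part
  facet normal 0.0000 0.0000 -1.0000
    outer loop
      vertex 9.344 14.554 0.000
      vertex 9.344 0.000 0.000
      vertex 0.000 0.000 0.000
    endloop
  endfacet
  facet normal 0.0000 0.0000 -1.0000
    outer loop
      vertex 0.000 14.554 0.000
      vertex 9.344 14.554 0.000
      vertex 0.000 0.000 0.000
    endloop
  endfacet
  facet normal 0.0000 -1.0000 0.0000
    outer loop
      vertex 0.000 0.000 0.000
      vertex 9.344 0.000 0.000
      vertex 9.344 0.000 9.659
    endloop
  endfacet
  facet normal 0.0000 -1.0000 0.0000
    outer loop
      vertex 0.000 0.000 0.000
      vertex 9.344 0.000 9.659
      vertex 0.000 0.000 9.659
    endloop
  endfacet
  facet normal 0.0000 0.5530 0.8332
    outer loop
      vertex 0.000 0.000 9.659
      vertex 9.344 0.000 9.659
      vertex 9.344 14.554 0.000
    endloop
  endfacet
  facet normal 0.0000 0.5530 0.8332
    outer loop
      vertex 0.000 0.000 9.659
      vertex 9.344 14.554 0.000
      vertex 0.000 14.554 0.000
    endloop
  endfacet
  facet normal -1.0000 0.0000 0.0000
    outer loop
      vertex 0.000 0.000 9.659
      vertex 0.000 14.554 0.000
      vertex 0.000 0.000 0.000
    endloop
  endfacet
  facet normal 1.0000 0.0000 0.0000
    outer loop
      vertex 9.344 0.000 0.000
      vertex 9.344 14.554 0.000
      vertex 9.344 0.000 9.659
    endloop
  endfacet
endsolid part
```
; perimeter-only toolpath
G21 ; units = mm
G90 ; absolute positioning
G28 ; home
; layer 1
G0 Z1.380
G0 X0.000 Y0.000
G1 X9.344 Y0.000
G1 X9.344 Y12.475
G1 X0.000 Y12.475
G1 X0.000 Y0.000
; layer 2
G0 Z2.760
G0 X0.000 Y0.000
G1 X9.344 Y0.000
G1 X9.344 Y10.396
G1 X0.000 Y10.396
G1 X0.000 Y0.000
; layer 3
G0 Z4.140
G0 X0.000 Y0.000
G1 X9.344 Y0.000
G1 X9.344 Y8.317
G1 X0.000 Y8.317
G1 X0.000 Y0.000
; layer 4
G0 Z5.519
G0 X0.000 Y0.000
G1 X9.344 Y0.000
G1 X9.344 Y6.237
G1 X0.000 Y6.237
G1 X0.000 Y0.000
; layer 5
G0 Z6.899
G0 X0.000 Y0.000
G1 X9.344 Y0.000
G1 X9.344 Y4.158
G1 X0.000 Y4.158
G1 X0.000 Y0.000
; layer 6
G0 Z8.279
G0 X0.000 Y0.000
G1 X9.344 Y0.000
G1 X9.344 Y2.079
G1 X0.000 Y2.079
G1 X0.000 Y0.000
M2 ; end

The solid is a wedge (ramp): 9.34 × 14.6 mm base, rising to 9.66 mm along the y=0 edge and sloping linearly to z=0 at y=14.6. Slicing at Δz = 1.380 mm — 7 equal slices spanning the solid's height, so layer i sits at z = i·h/7 — gives 6 non-empty perimeters. Each is a 4-segment closed polygon; G0 lifts to the layer z and rapids to the start vertex, then G1 traces the edges. The cross-section shrinks linearly with z (the slice at the apex is degenerate and omitted).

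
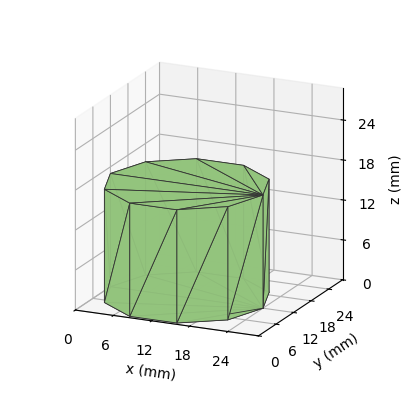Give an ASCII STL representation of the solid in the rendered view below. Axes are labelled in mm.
Reading the render: the shape is a regular 10-sided prism (a cylinder approximated with 10 flat sides), circumscribed radius ≈ 12 mm, height ≈ 17 mm (dimensions read to the nearest mm from the axis ticks). For the STL, each face is triangulated and given an outward normal.

solid part
  facet normal 0.0000 0.0000 -1.0000
    outer loop
      vertex 15.708 23.413 0.000
      vertex 21.708 19.053 0.000
      vertex 24.000 12.000 0.000
    endloop
  endfacet
  facet normal 0.0000 0.0000 -1.0000
    outer loop
      vertex 8.292 23.413 0.000
      vertex 15.708 23.413 0.000
      vertex 24.000 12.000 0.000
    endloop
  endfacet
  facet normal 0.0000 0.0000 -1.0000
    outer loop
      vertex 2.292 19.053 0.000
      vertex 8.292 23.413 0.000
      vertex 24.000 12.000 0.000
    endloop
  endfacet
  facet normal 0.0000 0.0000 -1.0000
    outer loop
      vertex 0.000 12.000 0.000
      vertex 2.292 19.053 0.000
      vertex 24.000 12.000 0.000
    endloop
  endfacet
  facet normal 0.0000 0.0000 -1.0000
    outer loop
      vertex 2.292 4.947 0.000
      vertex 0.000 12.000 0.000
      vertex 24.000 12.000 0.000
    endloop
  endfacet
  facet normal 0.0000 0.0000 -1.0000
    outer loop
      vertex 8.292 0.587 0.000
      vertex 2.292 4.947 0.000
      vertex 24.000 12.000 0.000
    endloop
  endfacet
  facet normal 0.0000 0.0000 -1.0000
    outer loop
      vertex 15.708 0.587 0.000
      vertex 8.292 0.587 0.000
      vertex 24.000 12.000 0.000
    endloop
  endfacet
  facet normal 0.0000 0.0000 -1.0000
    outer loop
      vertex 21.708 4.947 0.000
      vertex 15.708 0.587 0.000
      vertex 24.000 12.000 0.000
    endloop
  endfacet
  facet normal 0.0000 0.0000 1.0000
    outer loop
      vertex 24.000 12.000 17.000
      vertex 21.708 19.053 17.000
      vertex 15.708 23.413 17.000
    endloop
  endfacet
  facet normal 0.0000 0.0000 1.0000
    outer loop
      vertex 24.000 12.000 17.000
      vertex 15.708 23.413 17.000
      vertex 8.292 23.413 17.000
    endloop
  endfacet
  facet normal 0.0000 0.0000 1.0000
    outer loop
      vertex 24.000 12.000 17.000
      vertex 8.292 23.413 17.000
      vertex 2.292 19.053 17.000
    endloop
  endfacet
  facet normal 0.0000 0.0000 1.0000
    outer loop
      vertex 24.000 12.000 17.000
      vertex 2.292 19.053 17.000
      vertex 0.000 12.000 17.000
    endloop
  endfacet
  facet normal 0.0000 0.0000 1.0000
    outer loop
      vertex 24.000 12.000 17.000
      vertex 0.000 12.000 17.000
      vertex 2.292 4.947 17.000
    endloop
  endfacet
  facet normal 0.0000 0.0000 1.0000
    outer loop
      vertex 24.000 12.000 17.000
      vertex 2.292 4.947 17.000
      vertex 8.292 0.587 17.000
    endloop
  endfacet
  facet normal 0.0000 0.0000 1.0000
    outer loop
      vertex 24.000 12.000 17.000
      vertex 8.292 0.587 17.000
      vertex 15.708 0.587 17.000
    endloop
  endfacet
  facet normal 0.0000 0.0000 1.0000
    outer loop
      vertex 24.000 12.000 17.000
      vertex 15.708 0.587 17.000
      vertex 21.708 4.947 17.000
    endloop
  endfacet
  facet normal 0.9510 0.3091 0.0000
    outer loop
      vertex 24.000 12.000 0.000
      vertex 21.708 19.053 0.000
      vertex 21.708 19.053 17.000
    endloop
  endfacet
  facet normal 0.9510 0.3091 0.0000
    outer loop
      vertex 24.000 12.000 0.000
      vertex 21.708 19.053 17.000
      vertex 24.000 12.000 17.000
    endloop
  endfacet
  facet normal 0.5879 0.8090 0.0000
    outer loop
      vertex 21.708 19.053 0.000
      vertex 15.708 23.413 0.000
      vertex 15.708 23.413 17.000
    endloop
  endfacet
  facet normal 0.5879 0.8090 0.0000
    outer loop
      vertex 21.708 19.053 0.000
      vertex 15.708 23.413 17.000
      vertex 21.708 19.053 17.000
    endloop
  endfacet
  facet normal 0.0000 1.0000 0.0000
    outer loop
      vertex 15.708 23.413 0.000
      vertex 8.292 23.413 0.000
      vertex 8.292 23.413 17.000
    endloop
  endfacet
  facet normal 0.0000 1.0000 0.0000
    outer loop
      vertex 15.708 23.413 0.000
      vertex 8.292 23.413 17.000
      vertex 15.708 23.413 17.000
    endloop
  endfacet
  facet normal -0.5879 0.8090 0.0000
    outer loop
      vertex 8.292 23.413 0.000
      vertex 2.292 19.053 0.000
      vertex 2.292 19.053 17.000
    endloop
  endfacet
  facet normal -0.5879 0.8090 0.0000
    outer loop
      vertex 8.292 23.413 0.000
      vertex 2.292 19.053 17.000
      vertex 8.292 23.413 17.000
    endloop
  endfacet
  facet normal -0.9510 0.3091 0.0000
    outer loop
      vertex 2.292 19.053 0.000
      vertex 0.000 12.000 0.000
      vertex 0.000 12.000 17.000
    endloop
  endfacet
  facet normal -0.9510 0.3091 0.0000
    outer loop
      vertex 2.292 19.053 0.000
      vertex 0.000 12.000 17.000
      vertex 2.292 19.053 17.000
    endloop
  endfacet
  facet normal -0.9510 -0.3091 0.0000
    outer loop
      vertex 0.000 12.000 0.000
      vertex 2.292 4.947 0.000
      vertex 2.292 4.947 17.000
    endloop
  endfacet
  facet normal -0.9510 -0.3091 0.0000
    outer loop
      vertex 0.000 12.000 0.000
      vertex 2.292 4.947 17.000
      vertex 0.000 12.000 17.000
    endloop
  endfacet
  facet normal -0.5879 -0.8090 0.0000
    outer loop
      vertex 2.292 4.947 0.000
      vertex 8.292 0.587 0.000
      vertex 8.292 0.587 17.000
    endloop
  endfacet
  facet normal -0.5879 -0.8090 0.0000
    outer loop
      vertex 2.292 4.947 0.000
      vertex 8.292 0.587 17.000
      vertex 2.292 4.947 17.000
    endloop
  endfacet
  facet normal 0.0000 -1.0000 0.0000
    outer loop
      vertex 8.292 0.587 0.000
      vertex 15.708 0.587 0.000
      vertex 15.708 0.587 17.000
    endloop
  endfacet
  facet normal 0.0000 -1.0000 0.0000
    outer loop
      vertex 8.292 0.587 0.000
      vertex 15.708 0.587 17.000
      vertex 8.292 0.587 17.000
    endloop
  endfacet
  facet normal 0.5879 -0.8090 0.0000
    outer loop
      vertex 15.708 0.587 0.000
      vertex 21.708 4.947 0.000
      vertex 21.708 4.947 17.000
    endloop
  endfacet
  facet normal 0.5879 -0.8090 0.0000
    outer loop
      vertex 15.708 0.587 0.000
      vertex 21.708 4.947 17.000
      vertex 15.708 0.587 17.000
    endloop
  endfacet
  facet normal 0.9510 -0.3091 0.0000
    outer loop
      vertex 21.708 4.947 0.000
      vertex 24.000 12.000 0.000
      vertex 24.000 12.000 17.000
    endloop
  endfacet
  facet normal 0.9510 -0.3091 0.0000
    outer loop
      vertex 21.708 4.947 0.000
      vertex 24.000 12.000 17.000
      vertex 21.708 4.947 17.000
    endloop
  endfacet
endsolid part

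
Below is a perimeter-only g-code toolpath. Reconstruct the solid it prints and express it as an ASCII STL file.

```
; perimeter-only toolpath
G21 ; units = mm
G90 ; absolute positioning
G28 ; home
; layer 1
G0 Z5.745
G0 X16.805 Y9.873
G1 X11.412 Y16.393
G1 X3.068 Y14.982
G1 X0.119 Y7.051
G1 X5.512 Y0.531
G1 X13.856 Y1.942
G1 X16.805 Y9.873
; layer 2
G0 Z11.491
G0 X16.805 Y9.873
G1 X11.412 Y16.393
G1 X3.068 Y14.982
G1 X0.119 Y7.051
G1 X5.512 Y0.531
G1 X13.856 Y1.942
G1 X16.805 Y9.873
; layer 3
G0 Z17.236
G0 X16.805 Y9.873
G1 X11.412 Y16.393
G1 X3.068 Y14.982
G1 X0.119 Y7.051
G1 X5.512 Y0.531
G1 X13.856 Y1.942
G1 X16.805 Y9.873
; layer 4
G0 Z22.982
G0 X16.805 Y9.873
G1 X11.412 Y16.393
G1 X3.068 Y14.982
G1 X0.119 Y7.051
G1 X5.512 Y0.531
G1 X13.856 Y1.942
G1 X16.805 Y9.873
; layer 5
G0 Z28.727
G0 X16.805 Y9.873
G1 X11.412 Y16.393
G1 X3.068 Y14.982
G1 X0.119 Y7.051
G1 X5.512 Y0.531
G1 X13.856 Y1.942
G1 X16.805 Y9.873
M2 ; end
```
solid part
  facet normal 0.0000 0.0000 -1.0000
    outer loop
      vertex 3.068 14.982 0.000
      vertex 11.412 16.393 0.000
      vertex 16.805 9.873 0.000
    endloop
  endfacet
  facet normal 0.0000 0.0000 -1.0000
    outer loop
      vertex 0.119 7.051 0.000
      vertex 3.068 14.982 0.000
      vertex 16.805 9.873 0.000
    endloop
  endfacet
  facet normal 0.0000 0.0000 -1.0000
    outer loop
      vertex 5.512 0.531 0.000
      vertex 0.119 7.051 0.000
      vertex 16.805 9.873 0.000
    endloop
  endfacet
  facet normal 0.0000 0.0000 -1.0000
    outer loop
      vertex 13.856 1.942 0.000
      vertex 5.512 0.531 0.000
      vertex 16.805 9.873 0.000
    endloop
  endfacet
  facet normal 0.0000 0.0000 1.0000
    outer loop
      vertex 16.805 9.873 28.727
      vertex 11.412 16.393 28.727
      vertex 3.068 14.982 28.727
    endloop
  endfacet
  facet normal 0.0000 0.0000 1.0000
    outer loop
      vertex 16.805 9.873 28.727
      vertex 3.068 14.982 28.727
      vertex 0.119 7.051 28.727
    endloop
  endfacet
  facet normal 0.0000 0.0000 1.0000
    outer loop
      vertex 16.805 9.873 28.727
      vertex 0.119 7.051 28.727
      vertex 5.512 0.531 28.727
    endloop
  endfacet
  facet normal 0.0000 0.0000 1.0000
    outer loop
      vertex 16.805 9.873 28.727
      vertex 5.512 0.531 28.727
      vertex 13.856 1.942 28.727
    endloop
  endfacet
  facet normal 0.7706 0.6374 0.0000
    outer loop
      vertex 16.805 9.873 0.000
      vertex 11.412 16.393 0.000
      vertex 11.412 16.393 28.727
    endloop
  endfacet
  facet normal 0.7706 0.6374 0.0000
    outer loop
      vertex 16.805 9.873 0.000
      vertex 11.412 16.393 28.727
      vertex 16.805 9.873 28.727
    endloop
  endfacet
  facet normal -0.1667 0.9860 0.0000
    outer loop
      vertex 11.412 16.393 0.000
      vertex 3.068 14.982 0.000
      vertex 3.068 14.982 28.727
    endloop
  endfacet
  facet normal -0.1667 0.9860 0.0000
    outer loop
      vertex 11.412 16.393 0.000
      vertex 3.068 14.982 28.727
      vertex 11.412 16.393 28.727
    endloop
  endfacet
  facet normal -0.9373 0.3485 0.0000
    outer loop
      vertex 3.068 14.982 0.000
      vertex 0.119 7.051 0.000
      vertex 0.119 7.051 28.727
    endloop
  endfacet
  facet normal -0.9373 0.3485 0.0000
    outer loop
      vertex 3.068 14.982 0.000
      vertex 0.119 7.051 28.727
      vertex 3.068 14.982 28.727
    endloop
  endfacet
  facet normal -0.7706 -0.6374 0.0000
    outer loop
      vertex 0.119 7.051 0.000
      vertex 5.512 0.531 0.000
      vertex 5.512 0.531 28.727
    endloop
  endfacet
  facet normal -0.7706 -0.6374 0.0000
    outer loop
      vertex 0.119 7.051 0.000
      vertex 5.512 0.531 28.727
      vertex 0.119 7.051 28.727
    endloop
  endfacet
  facet normal 0.1667 -0.9860 0.0000
    outer loop
      vertex 5.512 0.531 0.000
      vertex 13.856 1.942 0.000
      vertex 13.856 1.942 28.727
    endloop
  endfacet
  facet normal 0.1667 -0.9860 0.0000
    outer loop
      vertex 5.512 0.531 0.000
      vertex 13.856 1.942 28.727
      vertex 5.512 0.531 28.727
    endloop
  endfacet
  facet normal 0.9373 -0.3485 0.0000
    outer loop
      vertex 13.856 1.942 0.000
      vertex 16.805 9.873 0.000
      vertex 16.805 9.873 28.727
    endloop
  endfacet
  facet normal 0.9373 -0.3485 0.0000
    outer loop
      vertex 13.856 1.942 0.000
      vertex 16.805 9.873 28.727
      vertex 13.856 1.942 28.727
    endloop
  endfacet
endsolid part

The G0 Z moves step by Δz≈5.745 mm. Every layer's G1 loop is the same polygon, so the solid is a straight extrusion of it from z=0 to z≈28.7. Closing with flat bottom and top caps and triangulating gives 20 facets — a regular 6-sided prism (a cylinder approximated with 6 flat sides), circumscribed radius ≈ 8.46 mm, height ≈ 28.7 mm.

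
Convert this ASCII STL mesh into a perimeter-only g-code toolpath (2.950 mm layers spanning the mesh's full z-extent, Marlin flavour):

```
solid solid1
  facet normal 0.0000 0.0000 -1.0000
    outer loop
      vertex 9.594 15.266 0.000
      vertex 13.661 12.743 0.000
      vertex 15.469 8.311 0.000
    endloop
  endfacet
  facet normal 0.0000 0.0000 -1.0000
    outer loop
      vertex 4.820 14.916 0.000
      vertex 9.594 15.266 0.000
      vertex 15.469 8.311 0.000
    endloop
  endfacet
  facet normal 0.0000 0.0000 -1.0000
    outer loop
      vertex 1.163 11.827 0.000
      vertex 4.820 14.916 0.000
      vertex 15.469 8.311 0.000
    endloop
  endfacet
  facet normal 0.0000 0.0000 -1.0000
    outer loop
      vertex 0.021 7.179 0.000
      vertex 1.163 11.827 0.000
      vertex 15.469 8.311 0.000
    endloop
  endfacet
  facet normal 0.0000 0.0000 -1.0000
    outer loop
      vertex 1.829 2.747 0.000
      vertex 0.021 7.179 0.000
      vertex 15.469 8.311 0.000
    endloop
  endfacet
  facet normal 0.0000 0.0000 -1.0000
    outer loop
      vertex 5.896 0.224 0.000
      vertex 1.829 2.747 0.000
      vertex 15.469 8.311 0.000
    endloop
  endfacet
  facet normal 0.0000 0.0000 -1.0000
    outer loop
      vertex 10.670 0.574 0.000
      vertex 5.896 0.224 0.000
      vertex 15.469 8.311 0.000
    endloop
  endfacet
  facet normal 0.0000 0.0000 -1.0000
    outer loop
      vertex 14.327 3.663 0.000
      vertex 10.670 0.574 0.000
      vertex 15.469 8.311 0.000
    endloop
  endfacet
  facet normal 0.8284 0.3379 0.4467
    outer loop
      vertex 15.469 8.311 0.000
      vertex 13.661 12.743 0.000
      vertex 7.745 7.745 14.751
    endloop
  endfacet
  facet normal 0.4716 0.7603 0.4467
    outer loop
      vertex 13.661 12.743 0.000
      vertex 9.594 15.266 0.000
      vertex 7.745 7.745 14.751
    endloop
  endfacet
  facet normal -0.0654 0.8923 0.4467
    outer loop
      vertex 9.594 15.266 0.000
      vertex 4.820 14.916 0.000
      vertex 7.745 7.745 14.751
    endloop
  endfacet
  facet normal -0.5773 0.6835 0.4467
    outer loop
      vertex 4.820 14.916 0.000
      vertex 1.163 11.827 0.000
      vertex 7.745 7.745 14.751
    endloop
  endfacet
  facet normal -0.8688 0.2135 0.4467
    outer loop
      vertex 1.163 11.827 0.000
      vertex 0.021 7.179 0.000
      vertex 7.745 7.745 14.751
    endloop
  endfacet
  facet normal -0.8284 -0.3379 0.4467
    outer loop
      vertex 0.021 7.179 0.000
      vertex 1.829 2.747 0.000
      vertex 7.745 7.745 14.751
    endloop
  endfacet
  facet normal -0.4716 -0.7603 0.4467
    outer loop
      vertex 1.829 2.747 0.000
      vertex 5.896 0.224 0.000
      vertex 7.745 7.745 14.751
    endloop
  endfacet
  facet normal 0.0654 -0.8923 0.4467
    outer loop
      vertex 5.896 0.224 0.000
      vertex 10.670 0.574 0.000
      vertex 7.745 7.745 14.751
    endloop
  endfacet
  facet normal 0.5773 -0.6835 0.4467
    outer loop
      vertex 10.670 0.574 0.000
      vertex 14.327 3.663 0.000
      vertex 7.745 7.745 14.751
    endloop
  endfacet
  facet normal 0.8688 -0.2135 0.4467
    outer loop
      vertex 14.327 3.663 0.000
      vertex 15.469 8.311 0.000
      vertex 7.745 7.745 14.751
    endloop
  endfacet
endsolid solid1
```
; perimeter-only toolpath
G21 ; units = mm
G90 ; absolute positioning
G28 ; home
; layer 1
G0 Z2.950
G0 X13.924 Y8.198
G1 X12.478 Y11.743
G1 X9.224 Y13.762
G1 X5.405 Y13.482
G1 X2.479 Y11.011
G1 X1.566 Y7.292
G1 X3.012 Y3.747
G1 X6.266 Y1.728
G1 X10.085 Y2.008
G1 X13.011 Y4.479
G1 X13.924 Y8.198
; layer 2
G0 Z5.900
G0 X12.379 Y8.085
G1 X11.295 Y10.744
G1 X8.854 Y12.258
G1 X5.990 Y12.048
G1 X3.796 Y10.194
G1 X3.111 Y7.405
G1 X4.195 Y4.746
G1 X6.636 Y3.232
G1 X9.500 Y3.442
G1 X11.694 Y5.296
G1 X12.379 Y8.085
; layer 3
G0 Z8.851
G0 X10.835 Y7.971
G1 X10.111 Y9.744
G1 X8.485 Y10.753
G1 X6.575 Y10.613
G1 X5.112 Y9.378
G1 X4.655 Y7.519
G1 X5.379 Y5.746
G1 X7.005 Y4.737
G1 X8.915 Y4.877
G1 X10.378 Y6.112
G1 X10.835 Y7.971
; layer 4
G0 Z11.801
G0 X9.290 Y7.858
G1 X8.928 Y8.745
G1 X8.115 Y9.249
G1 X7.160 Y9.179
G1 X6.429 Y8.561
G1 X6.200 Y7.632
G1 X6.562 Y6.745
G1 X7.375 Y6.241
G1 X8.330 Y6.311
G1 X9.061 Y6.929
G1 X9.290 Y7.858
M2 ; end

The solid is a regular 10-sided pyramid, base circumscribed radius ≈ 7.75 mm, apex at z ≈ 14.8 mm. Slicing at Δz = 2.950 mm — 5 equal slices spanning the solid's height, so layer i sits at z = i·h/5 — gives 4 non-empty perimeters. Each is a 10-segment closed polygon; G0 lifts to the layer z and rapids to the start vertex, then G1 traces the edges. The cross-section shrinks linearly with z (the slice at the apex is degenerate and omitted).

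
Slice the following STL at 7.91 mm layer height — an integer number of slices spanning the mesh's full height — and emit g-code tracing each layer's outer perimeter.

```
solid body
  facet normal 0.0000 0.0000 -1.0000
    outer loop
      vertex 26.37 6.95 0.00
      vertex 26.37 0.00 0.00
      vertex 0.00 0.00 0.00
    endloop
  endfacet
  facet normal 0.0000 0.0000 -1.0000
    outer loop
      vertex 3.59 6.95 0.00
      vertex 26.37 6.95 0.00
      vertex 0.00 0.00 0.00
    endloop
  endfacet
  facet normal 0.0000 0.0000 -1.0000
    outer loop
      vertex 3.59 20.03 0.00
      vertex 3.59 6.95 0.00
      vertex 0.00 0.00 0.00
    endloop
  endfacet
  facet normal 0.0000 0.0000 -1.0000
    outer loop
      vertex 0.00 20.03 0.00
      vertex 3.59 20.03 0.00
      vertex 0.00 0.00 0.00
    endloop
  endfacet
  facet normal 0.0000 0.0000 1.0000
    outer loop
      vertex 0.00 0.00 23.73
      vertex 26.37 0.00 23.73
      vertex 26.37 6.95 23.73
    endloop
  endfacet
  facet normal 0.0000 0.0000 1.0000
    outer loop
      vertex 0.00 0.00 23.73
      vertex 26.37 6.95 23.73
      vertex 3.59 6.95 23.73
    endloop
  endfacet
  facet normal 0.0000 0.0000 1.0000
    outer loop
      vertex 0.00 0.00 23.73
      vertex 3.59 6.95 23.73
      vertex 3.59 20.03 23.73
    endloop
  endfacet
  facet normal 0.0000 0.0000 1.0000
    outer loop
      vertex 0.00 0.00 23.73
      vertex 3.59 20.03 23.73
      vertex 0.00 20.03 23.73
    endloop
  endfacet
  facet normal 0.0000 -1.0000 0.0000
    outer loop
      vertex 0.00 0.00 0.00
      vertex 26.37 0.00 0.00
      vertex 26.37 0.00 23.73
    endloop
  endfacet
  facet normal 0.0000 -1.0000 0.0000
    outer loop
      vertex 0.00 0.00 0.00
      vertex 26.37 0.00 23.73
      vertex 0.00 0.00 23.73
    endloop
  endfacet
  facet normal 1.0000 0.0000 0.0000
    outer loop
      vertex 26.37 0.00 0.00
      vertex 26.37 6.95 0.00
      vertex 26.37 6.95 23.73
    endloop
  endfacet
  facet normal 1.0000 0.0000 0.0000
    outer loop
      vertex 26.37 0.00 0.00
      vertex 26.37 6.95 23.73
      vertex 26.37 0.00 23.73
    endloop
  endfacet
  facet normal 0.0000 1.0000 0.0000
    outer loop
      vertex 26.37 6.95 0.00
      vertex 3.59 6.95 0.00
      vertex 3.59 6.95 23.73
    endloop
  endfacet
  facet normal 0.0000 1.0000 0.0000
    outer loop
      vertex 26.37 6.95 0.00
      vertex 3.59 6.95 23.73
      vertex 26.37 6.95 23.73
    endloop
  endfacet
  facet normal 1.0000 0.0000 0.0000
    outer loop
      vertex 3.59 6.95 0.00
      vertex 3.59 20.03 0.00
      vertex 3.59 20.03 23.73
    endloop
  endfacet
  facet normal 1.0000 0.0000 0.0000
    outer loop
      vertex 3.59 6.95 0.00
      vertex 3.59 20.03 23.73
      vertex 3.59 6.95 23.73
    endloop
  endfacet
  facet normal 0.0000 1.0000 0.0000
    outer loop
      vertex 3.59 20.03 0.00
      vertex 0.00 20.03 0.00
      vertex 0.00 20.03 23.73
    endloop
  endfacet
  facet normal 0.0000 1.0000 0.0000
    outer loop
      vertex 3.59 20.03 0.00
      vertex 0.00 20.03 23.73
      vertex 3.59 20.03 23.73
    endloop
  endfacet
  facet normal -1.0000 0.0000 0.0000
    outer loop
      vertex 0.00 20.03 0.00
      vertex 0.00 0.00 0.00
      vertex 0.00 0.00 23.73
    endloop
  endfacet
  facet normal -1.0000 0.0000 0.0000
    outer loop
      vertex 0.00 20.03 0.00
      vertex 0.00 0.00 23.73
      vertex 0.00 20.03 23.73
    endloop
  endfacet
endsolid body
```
; perimeter-only toolpath
G21 ; units = mm
G90 ; absolute positioning
G28 ; home
; layer 1
G0 Z7.91
G0 X0.00 Y0.00
G1 X26.37 Y0.00
G1 X26.37 Y6.95
G1 X3.59 Y6.95
G1 X3.59 Y20.03
G1 X0.00 Y20.03
G1 X0.00 Y0.00
; layer 2
G0 Z15.82
G0 X0.00 Y0.00
G1 X26.37 Y0.00
G1 X26.37 Y6.95
G1 X3.59 Y6.95
G1 X3.59 Y20.03
G1 X0.00 Y20.03
G1 X0.00 Y0.00
; layer 3
G0 Z23.73
G0 X0.00 Y0.00
G1 X26.37 Y0.00
G1 X26.37 Y6.95
G1 X3.59 Y6.95
G1 X3.59 Y20.03
G1 X0.00 Y20.03
G1 X0.00 Y0.00
M2 ; end

The solid is an L-shaped prism: outer 26.4 × 20 mm, arm thicknesses ≈ 6.95 mm (horizontal) and 3.59 mm (vertical), extruded 23.7 mm in z. Slicing at Δz = 7.91 mm — 3 equal slices spanning the solid's height, so layer i sits at z = i·h/3 — gives 3 non-empty perimeters. Each is a 6-segment closed polygon; G0 lifts to the layer z and rapids to the start vertex, then G1 traces the edges.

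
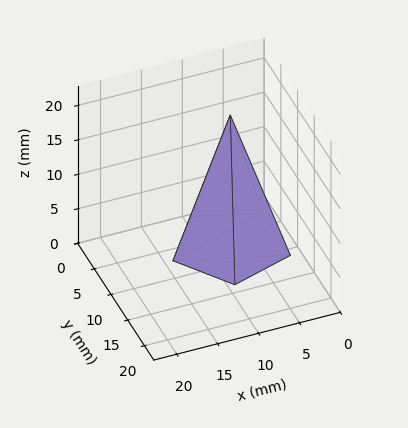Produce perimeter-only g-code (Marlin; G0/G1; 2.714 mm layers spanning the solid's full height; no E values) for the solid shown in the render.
Reading the render: the shape is a regular 5-sided pyramid, base circumscribed radius ≈ 7 mm, apex at z ≈ 19 mm (dimensions read to the nearest mm from the axis ticks). For the g-code, the solid's height is divided into equal slices at the stated Δz and each level perimeter traced with G1 moves after a G0 lift.

; perimeter-only toolpath
G21 ; units = mm
G90 ; absolute positioning
G28 ; home
; layer 1
G0 Z2.714
G0 X13.000 Y7.000
G1 X8.854 Y12.706
G1 X2.146 Y10.526
G1 X2.146 Y3.474
G1 X8.854 Y1.294
G1 X13.000 Y7.000
; layer 2
G0 Z5.429
G0 X12.000 Y7.000
G1 X8.545 Y11.755
G1 X2.955 Y9.939
G1 X2.955 Y4.061
G1 X8.545 Y2.245
G1 X12.000 Y7.000
; layer 3
G0 Z8.143
G0 X11.000 Y7.000
G1 X8.236 Y10.804
G1 X3.764 Y9.351
G1 X3.764 Y4.649
G1 X8.236 Y3.196
G1 X11.000 Y7.000
; layer 4
G0 Z10.857
G0 X10.000 Y7.000
G1 X7.927 Y9.853
G1 X4.573 Y8.763
G1 X4.573 Y5.237
G1 X7.927 Y4.147
G1 X10.000 Y7.000
; layer 5
G0 Z13.571
G0 X9.000 Y7.000
G1 X7.618 Y8.902
G1 X5.382 Y8.175
G1 X5.382 Y5.825
G1 X7.618 Y5.098
G1 X9.000 Y7.000
; layer 6
G0 Z16.286
G0 X8.000 Y7.000
G1 X7.309 Y7.951
G1 X6.191 Y7.588
G1 X6.191 Y6.412
G1 X7.309 Y6.049
G1 X8.000 Y7.000
M2 ; end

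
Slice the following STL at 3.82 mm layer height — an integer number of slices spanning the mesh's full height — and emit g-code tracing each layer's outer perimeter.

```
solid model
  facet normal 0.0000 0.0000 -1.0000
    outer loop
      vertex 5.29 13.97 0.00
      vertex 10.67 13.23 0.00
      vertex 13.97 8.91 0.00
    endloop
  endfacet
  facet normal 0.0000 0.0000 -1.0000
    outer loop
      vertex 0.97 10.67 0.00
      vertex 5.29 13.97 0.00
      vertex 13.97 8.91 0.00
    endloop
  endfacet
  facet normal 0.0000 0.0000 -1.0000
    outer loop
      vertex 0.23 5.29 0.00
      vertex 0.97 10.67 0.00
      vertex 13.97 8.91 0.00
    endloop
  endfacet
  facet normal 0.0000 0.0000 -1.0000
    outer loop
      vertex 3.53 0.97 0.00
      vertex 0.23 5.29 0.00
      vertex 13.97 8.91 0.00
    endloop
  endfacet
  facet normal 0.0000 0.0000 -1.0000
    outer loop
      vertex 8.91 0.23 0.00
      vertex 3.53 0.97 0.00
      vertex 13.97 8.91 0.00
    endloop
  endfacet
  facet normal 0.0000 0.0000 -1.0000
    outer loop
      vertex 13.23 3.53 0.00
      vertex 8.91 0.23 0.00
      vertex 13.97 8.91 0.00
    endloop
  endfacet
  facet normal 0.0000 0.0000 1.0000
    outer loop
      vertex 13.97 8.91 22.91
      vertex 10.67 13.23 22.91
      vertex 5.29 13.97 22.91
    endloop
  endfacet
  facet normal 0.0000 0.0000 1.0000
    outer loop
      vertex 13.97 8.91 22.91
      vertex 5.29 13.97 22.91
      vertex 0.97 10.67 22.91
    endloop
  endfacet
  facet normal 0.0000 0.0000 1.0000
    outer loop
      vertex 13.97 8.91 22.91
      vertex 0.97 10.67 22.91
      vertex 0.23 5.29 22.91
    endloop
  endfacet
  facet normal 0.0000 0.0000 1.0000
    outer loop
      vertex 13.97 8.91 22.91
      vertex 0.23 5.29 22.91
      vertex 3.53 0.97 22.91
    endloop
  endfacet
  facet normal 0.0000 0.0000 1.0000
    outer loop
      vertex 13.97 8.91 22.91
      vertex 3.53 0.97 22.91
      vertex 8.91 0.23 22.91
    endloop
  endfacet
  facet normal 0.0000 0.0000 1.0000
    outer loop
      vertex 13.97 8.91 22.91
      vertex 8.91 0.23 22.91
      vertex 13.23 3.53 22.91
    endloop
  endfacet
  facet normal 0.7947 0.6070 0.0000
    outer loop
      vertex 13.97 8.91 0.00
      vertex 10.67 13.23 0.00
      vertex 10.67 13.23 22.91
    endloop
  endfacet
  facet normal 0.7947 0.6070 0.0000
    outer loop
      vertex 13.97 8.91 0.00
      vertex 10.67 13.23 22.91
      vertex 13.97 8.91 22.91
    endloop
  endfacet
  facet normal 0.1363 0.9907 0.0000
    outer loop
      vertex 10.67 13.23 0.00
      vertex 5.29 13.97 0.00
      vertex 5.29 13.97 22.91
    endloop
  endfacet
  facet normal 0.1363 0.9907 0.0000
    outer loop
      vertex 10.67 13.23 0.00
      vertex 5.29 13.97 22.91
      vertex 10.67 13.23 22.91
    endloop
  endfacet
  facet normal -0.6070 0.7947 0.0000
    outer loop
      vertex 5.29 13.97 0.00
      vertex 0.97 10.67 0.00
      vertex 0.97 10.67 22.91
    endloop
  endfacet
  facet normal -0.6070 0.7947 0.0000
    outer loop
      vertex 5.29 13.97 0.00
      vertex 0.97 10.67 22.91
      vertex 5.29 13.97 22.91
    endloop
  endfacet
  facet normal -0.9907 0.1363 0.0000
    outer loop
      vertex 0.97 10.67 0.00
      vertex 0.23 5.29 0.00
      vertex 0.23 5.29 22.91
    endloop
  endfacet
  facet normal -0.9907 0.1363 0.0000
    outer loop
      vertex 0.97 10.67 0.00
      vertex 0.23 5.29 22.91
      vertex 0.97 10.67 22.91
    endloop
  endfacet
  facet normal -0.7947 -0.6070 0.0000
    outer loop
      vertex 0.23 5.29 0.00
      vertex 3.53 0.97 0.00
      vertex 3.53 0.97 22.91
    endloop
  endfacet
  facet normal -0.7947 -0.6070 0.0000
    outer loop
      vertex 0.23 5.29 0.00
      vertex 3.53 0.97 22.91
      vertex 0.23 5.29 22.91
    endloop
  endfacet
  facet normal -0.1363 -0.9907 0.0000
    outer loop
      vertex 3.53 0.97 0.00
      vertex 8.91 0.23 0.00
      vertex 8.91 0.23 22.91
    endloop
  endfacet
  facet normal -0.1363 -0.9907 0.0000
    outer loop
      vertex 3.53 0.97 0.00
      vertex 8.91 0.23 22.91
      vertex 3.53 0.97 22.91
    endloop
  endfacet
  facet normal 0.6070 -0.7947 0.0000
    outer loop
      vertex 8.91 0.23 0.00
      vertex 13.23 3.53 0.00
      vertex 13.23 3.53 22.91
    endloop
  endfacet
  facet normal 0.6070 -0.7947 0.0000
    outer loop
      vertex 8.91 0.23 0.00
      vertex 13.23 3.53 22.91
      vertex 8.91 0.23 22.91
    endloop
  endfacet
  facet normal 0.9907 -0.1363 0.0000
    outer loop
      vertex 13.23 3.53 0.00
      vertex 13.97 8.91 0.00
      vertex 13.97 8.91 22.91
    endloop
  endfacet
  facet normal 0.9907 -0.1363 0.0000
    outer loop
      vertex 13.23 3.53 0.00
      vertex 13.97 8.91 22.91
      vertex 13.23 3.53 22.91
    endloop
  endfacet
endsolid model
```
; perimeter-only toolpath
G21 ; units = mm
G90 ; absolute positioning
G28 ; home
; layer 1
G0 Z3.82
G0 X13.97 Y8.91
G1 X10.67 Y13.23
G1 X5.29 Y13.97
G1 X0.97 Y10.67
G1 X0.23 Y5.29
G1 X3.53 Y0.97
G1 X8.91 Y0.23
G1 X13.23 Y3.53
G1 X13.97 Y8.91
; layer 2
G0 Z7.64
G0 X13.97 Y8.91
G1 X10.67 Y13.23
G1 X5.29 Y13.97
G1 X0.97 Y10.67
G1 X0.23 Y5.29
G1 X3.53 Y0.97
G1 X8.91 Y0.23
G1 X13.23 Y3.53
G1 X13.97 Y8.91
; layer 3
G0 Z11.46
G0 X13.97 Y8.91
G1 X10.67 Y13.23
G1 X5.29 Y13.97
G1 X0.97 Y10.67
G1 X0.23 Y5.29
G1 X3.53 Y0.97
G1 X8.91 Y0.23
G1 X13.23 Y3.53
G1 X13.97 Y8.91
; layer 4
G0 Z15.27
G0 X13.97 Y8.91
G1 X10.67 Y13.23
G1 X5.29 Y13.97
G1 X0.97 Y10.67
G1 X0.23 Y5.29
G1 X3.53 Y0.97
G1 X8.91 Y0.23
G1 X13.23 Y3.53
G1 X13.97 Y8.91
; layer 5
G0 Z19.09
G0 X13.97 Y8.91
G1 X10.67 Y13.23
G1 X5.29 Y13.97
G1 X0.97 Y10.67
G1 X0.23 Y5.29
G1 X3.53 Y0.97
G1 X8.91 Y0.23
G1 X13.23 Y3.53
G1 X13.97 Y8.91
; layer 6
G0 Z22.91
G0 X13.97 Y8.91
G1 X10.67 Y13.23
G1 X5.29 Y13.97
G1 X0.97 Y10.67
G1 X0.23 Y5.29
G1 X3.53 Y0.97
G1 X8.91 Y0.23
G1 X13.23 Y3.53
G1 X13.97 Y8.91
M2 ; end

The solid is a regular 8-sided prism (a cylinder approximated with 8 flat sides), circumscribed radius ≈ 7.1 mm, height ≈ 22.9 mm. Slicing at Δz = 3.82 mm — 6 equal slices spanning the solid's height, so layer i sits at z = i·h/6 — gives 6 non-empty perimeters. Each is a 8-segment closed polygon; G0 lifts to the layer z and rapids to the start vertex, then G1 traces the edges.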